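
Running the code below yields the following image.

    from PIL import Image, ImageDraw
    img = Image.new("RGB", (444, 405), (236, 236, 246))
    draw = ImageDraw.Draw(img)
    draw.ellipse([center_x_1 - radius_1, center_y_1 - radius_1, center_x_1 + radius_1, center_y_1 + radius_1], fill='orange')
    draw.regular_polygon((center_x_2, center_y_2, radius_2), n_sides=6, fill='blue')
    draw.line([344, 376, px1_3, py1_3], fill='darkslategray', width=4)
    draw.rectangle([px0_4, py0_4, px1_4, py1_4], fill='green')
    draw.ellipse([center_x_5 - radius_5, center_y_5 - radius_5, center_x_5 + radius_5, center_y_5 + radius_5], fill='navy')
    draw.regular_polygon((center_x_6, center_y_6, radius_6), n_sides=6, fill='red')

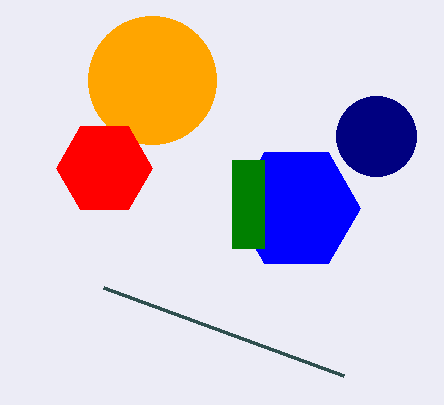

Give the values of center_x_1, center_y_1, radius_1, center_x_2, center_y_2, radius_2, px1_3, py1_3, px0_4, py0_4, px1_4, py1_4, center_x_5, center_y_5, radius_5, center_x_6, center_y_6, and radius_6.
center_x_1 = 152
center_y_1 = 80
radius_1 = 64
center_x_2 = 296
center_y_2 = 208
radius_2 = 64
px1_3 = 104
py1_3 = 288
px0_4 = 232
py0_4 = 160
px1_4 = 264
py1_4 = 248
center_x_5 = 376
center_y_5 = 136
radius_5 = 40
center_x_6 = 104
center_y_6 = 168
radius_6 = 48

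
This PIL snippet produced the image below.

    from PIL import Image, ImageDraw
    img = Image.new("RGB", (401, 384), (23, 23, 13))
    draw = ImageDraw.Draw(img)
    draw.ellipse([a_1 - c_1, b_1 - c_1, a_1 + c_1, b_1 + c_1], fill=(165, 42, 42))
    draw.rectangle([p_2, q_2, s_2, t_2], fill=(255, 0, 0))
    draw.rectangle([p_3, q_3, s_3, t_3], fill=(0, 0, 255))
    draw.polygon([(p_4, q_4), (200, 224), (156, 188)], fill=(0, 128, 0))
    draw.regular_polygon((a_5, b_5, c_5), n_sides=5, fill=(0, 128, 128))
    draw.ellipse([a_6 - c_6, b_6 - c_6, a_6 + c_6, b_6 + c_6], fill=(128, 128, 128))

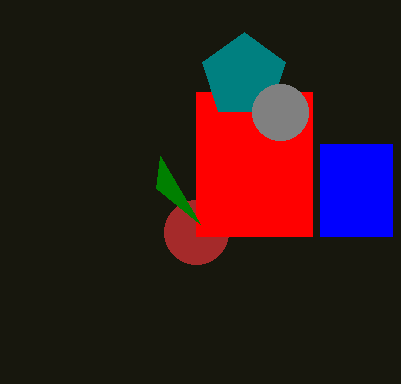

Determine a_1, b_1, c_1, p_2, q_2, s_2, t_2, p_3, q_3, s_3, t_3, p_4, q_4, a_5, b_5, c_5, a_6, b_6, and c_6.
a_1 = 196; b_1 = 232; c_1 = 32; p_2 = 196; q_2 = 92; s_2 = 312; t_2 = 236; p_3 = 320; q_3 = 144; s_3 = 392; t_3 = 236; p_4 = 160; q_4 = 156; a_5 = 244; b_5 = 76; c_5 = 44; a_6 = 280; b_6 = 112; c_6 = 28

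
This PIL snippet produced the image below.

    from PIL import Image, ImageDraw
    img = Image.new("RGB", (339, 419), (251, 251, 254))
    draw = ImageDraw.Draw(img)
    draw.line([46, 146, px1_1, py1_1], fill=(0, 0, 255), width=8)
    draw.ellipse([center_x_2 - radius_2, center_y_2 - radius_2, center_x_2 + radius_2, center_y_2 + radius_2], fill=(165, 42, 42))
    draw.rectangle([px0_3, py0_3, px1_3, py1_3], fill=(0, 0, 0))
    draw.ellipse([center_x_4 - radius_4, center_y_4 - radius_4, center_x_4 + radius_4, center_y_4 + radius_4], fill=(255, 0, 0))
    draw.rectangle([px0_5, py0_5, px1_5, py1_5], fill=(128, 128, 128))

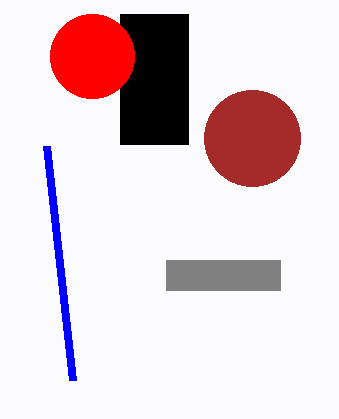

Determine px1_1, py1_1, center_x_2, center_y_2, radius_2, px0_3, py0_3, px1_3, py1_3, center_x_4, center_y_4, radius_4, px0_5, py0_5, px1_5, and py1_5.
px1_1 = 72; py1_1 = 380; center_x_2 = 252; center_y_2 = 138; radius_2 = 48; px0_3 = 120; py0_3 = 14; px1_3 = 188; py1_3 = 144; center_x_4 = 92; center_y_4 = 56; radius_4 = 42; px0_5 = 166; py0_5 = 260; px1_5 = 280; py1_5 = 290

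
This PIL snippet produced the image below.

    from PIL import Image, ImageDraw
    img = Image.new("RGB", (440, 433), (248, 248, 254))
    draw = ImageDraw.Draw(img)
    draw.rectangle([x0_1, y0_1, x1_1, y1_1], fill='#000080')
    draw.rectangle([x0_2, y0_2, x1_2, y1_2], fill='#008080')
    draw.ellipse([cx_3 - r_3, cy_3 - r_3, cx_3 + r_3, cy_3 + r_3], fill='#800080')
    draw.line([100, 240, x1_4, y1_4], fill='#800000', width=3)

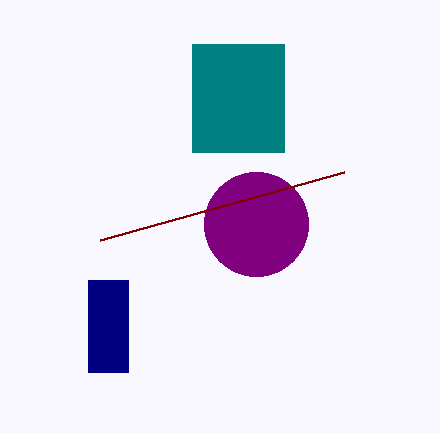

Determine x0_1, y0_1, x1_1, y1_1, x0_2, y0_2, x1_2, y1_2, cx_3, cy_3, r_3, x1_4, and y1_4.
x0_1 = 88
y0_1 = 280
x1_1 = 128
y1_1 = 372
x0_2 = 192
y0_2 = 44
x1_2 = 284
y1_2 = 152
cx_3 = 256
cy_3 = 224
r_3 = 52
x1_4 = 344
y1_4 = 172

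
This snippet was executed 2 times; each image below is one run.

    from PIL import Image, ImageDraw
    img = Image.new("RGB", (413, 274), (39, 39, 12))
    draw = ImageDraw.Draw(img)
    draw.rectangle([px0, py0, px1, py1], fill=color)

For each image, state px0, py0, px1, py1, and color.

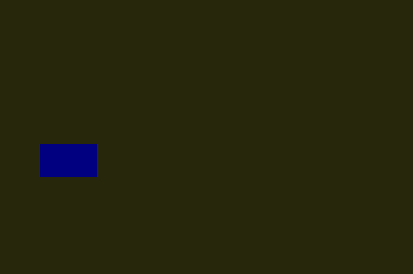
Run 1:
px0 = 40
py0 = 144
px1 = 96
py1 = 176
color = 'navy'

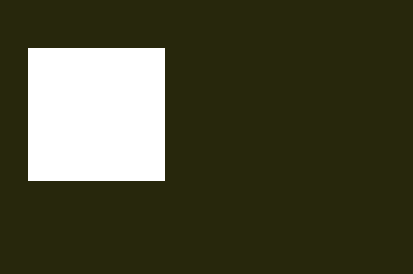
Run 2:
px0 = 28, py0 = 48, px1 = 164, py1 = 180, color = 'white'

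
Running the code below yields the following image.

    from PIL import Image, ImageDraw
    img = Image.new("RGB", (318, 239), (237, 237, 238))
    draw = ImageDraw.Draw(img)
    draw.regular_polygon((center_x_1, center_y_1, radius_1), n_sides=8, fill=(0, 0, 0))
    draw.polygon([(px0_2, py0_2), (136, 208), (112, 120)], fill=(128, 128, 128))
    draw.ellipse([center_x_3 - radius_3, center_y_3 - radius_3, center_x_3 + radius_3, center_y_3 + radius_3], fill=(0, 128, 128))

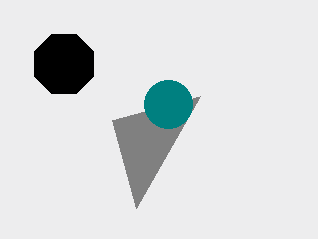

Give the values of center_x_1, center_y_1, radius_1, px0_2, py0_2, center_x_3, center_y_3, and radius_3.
center_x_1 = 64
center_y_1 = 64
radius_1 = 32
px0_2 = 200
py0_2 = 96
center_x_3 = 168
center_y_3 = 104
radius_3 = 24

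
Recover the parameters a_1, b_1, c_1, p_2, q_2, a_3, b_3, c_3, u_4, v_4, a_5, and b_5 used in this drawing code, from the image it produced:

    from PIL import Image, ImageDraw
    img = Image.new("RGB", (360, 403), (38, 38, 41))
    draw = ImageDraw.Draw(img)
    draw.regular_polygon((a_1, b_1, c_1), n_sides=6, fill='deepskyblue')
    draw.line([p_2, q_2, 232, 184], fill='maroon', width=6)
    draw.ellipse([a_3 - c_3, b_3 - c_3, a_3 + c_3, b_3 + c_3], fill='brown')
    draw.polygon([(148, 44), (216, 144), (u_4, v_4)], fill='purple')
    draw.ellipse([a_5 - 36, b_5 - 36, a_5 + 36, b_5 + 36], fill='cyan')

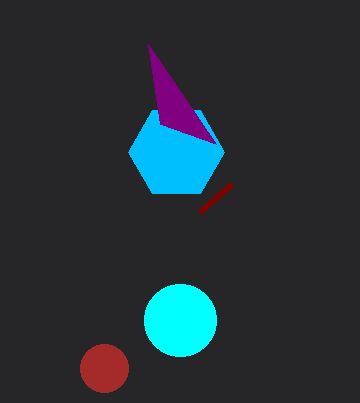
a_1 = 176
b_1 = 152
c_1 = 48
p_2 = 200
q_2 = 212
a_3 = 104
b_3 = 368
c_3 = 24
u_4 = 160
v_4 = 124
a_5 = 180
b_5 = 320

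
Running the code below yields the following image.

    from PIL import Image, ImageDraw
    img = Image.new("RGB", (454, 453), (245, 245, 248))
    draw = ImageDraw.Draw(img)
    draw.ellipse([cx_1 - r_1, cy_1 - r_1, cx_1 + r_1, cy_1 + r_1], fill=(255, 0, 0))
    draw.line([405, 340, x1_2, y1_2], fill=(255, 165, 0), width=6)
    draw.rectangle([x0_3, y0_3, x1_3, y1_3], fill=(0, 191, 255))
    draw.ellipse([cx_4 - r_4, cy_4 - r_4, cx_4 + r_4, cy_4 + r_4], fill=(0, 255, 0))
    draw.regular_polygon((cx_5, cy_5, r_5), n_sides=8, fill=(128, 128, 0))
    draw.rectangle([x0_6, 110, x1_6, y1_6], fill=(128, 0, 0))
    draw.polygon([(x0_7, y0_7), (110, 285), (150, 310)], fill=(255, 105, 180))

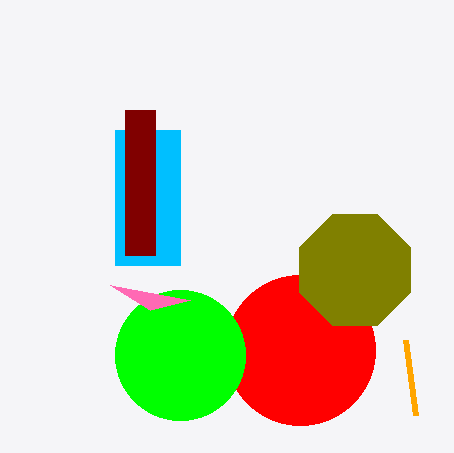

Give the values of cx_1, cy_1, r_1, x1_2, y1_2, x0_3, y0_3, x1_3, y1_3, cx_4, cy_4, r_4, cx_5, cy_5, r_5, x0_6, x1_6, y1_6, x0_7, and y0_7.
cx_1 = 300, cy_1 = 350, r_1 = 75, x1_2 = 415, y1_2 = 415, x0_3 = 115, y0_3 = 130, x1_3 = 180, y1_3 = 265, cx_4 = 180, cy_4 = 355, r_4 = 65, cx_5 = 355, cy_5 = 270, r_5 = 60, x0_6 = 125, x1_6 = 155, y1_6 = 255, x0_7 = 190, y0_7 = 300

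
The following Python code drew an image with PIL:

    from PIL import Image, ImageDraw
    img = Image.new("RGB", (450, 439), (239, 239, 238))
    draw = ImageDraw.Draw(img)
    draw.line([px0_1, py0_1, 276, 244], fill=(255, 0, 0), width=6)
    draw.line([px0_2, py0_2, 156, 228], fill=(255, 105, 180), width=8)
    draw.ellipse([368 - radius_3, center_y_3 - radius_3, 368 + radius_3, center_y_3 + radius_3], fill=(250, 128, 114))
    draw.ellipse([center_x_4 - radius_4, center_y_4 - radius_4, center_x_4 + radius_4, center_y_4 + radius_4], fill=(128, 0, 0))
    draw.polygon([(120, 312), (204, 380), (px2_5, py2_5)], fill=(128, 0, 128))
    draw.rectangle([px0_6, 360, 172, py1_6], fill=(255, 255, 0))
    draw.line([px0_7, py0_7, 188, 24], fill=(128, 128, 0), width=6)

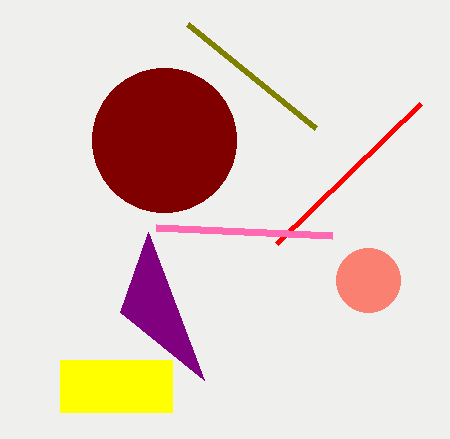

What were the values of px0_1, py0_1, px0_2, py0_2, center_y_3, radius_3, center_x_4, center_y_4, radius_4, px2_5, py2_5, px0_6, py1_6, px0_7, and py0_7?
px0_1 = 420; py0_1 = 104; px0_2 = 332; py0_2 = 236; center_y_3 = 280; radius_3 = 32; center_x_4 = 164; center_y_4 = 140; radius_4 = 72; px2_5 = 148; py2_5 = 232; px0_6 = 60; py1_6 = 412; px0_7 = 316; py0_7 = 128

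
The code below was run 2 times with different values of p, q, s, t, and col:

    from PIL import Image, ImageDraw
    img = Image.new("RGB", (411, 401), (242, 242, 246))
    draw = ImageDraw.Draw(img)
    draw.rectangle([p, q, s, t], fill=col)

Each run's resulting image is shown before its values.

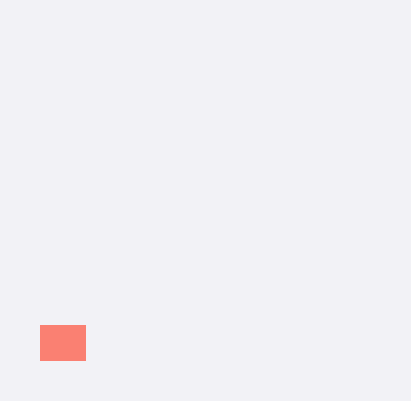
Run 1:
p = 40; q = 325; s = 85; t = 360; col = 'salmon'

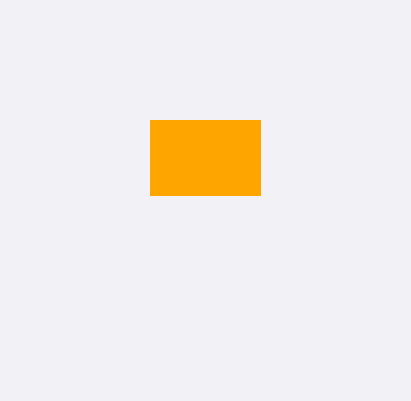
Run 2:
p = 150; q = 120; s = 260; t = 195; col = 'orange'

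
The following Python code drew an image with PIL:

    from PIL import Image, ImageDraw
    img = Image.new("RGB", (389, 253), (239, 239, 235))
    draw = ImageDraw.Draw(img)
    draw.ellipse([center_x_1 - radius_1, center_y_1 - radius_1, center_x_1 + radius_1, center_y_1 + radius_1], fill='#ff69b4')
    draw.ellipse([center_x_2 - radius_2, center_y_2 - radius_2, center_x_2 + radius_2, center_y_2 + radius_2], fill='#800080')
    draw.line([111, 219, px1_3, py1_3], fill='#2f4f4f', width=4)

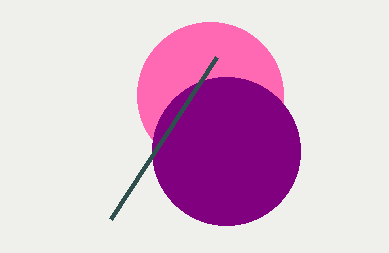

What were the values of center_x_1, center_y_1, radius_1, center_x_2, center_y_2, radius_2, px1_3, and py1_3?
center_x_1 = 210
center_y_1 = 95
radius_1 = 73
center_x_2 = 226
center_y_2 = 151
radius_2 = 74
px1_3 = 217
py1_3 = 57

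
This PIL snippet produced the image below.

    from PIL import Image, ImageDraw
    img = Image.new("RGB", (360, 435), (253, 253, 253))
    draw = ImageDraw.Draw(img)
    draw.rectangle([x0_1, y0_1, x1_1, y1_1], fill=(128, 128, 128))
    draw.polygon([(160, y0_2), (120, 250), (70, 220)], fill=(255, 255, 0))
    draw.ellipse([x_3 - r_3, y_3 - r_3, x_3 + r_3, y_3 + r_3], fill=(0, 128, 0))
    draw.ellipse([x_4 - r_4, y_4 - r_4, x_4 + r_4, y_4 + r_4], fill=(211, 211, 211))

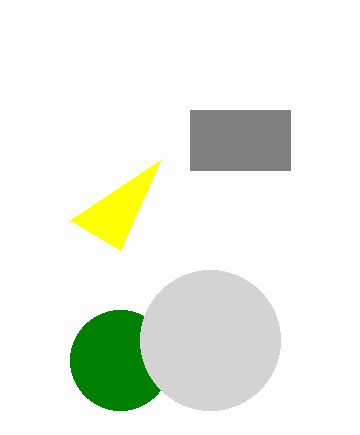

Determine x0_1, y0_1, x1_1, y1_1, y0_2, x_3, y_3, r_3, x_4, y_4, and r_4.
x0_1 = 190; y0_1 = 110; x1_1 = 290; y1_1 = 170; y0_2 = 160; x_3 = 120; y_3 = 360; r_3 = 50; x_4 = 210; y_4 = 340; r_4 = 70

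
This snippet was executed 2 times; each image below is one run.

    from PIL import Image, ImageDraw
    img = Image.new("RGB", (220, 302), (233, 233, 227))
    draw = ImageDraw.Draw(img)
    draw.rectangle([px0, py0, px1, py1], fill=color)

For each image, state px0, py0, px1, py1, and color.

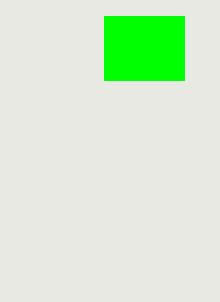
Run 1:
px0 = 104; py0 = 16; px1 = 184; py1 = 80; color = 'lime'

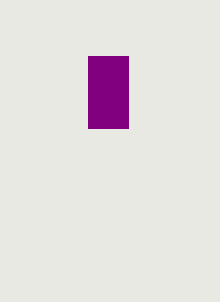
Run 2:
px0 = 88, py0 = 56, px1 = 128, py1 = 128, color = 'purple'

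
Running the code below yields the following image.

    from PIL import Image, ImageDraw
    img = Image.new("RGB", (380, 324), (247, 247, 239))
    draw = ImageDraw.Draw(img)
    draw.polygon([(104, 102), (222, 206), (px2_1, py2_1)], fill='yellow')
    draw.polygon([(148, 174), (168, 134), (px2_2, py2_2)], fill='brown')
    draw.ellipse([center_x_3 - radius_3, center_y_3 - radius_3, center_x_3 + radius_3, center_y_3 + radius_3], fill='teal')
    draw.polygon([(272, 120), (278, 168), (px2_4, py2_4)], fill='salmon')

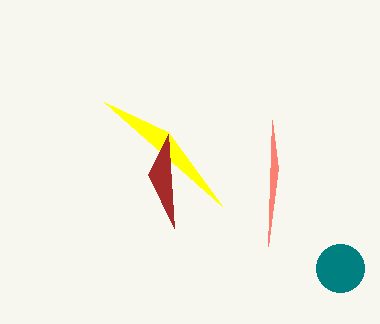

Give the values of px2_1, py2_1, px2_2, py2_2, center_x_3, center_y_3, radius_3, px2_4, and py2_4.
px2_1 = 168; py2_1 = 132; px2_2 = 174; py2_2 = 228; center_x_3 = 340; center_y_3 = 268; radius_3 = 24; px2_4 = 268; py2_4 = 246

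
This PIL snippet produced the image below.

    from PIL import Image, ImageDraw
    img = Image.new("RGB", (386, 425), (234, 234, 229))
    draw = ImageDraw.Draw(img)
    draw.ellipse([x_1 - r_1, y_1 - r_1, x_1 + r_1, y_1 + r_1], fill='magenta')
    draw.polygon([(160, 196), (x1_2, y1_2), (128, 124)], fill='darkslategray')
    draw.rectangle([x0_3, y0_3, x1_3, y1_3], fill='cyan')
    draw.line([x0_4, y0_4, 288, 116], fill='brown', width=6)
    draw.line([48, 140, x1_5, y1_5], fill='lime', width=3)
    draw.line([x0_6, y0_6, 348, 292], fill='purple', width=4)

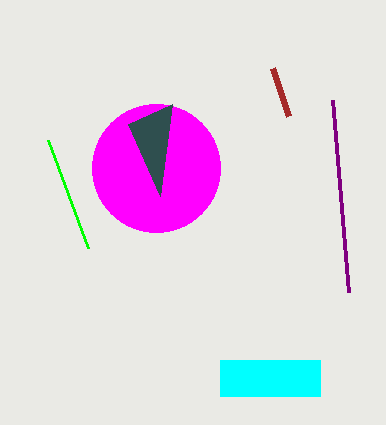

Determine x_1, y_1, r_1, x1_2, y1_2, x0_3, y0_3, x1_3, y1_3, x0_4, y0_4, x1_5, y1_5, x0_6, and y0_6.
x_1 = 156; y_1 = 168; r_1 = 64; x1_2 = 172; y1_2 = 104; x0_3 = 220; y0_3 = 360; x1_3 = 320; y1_3 = 396; x0_4 = 272; y0_4 = 68; x1_5 = 88; y1_5 = 248; x0_6 = 332; y0_6 = 100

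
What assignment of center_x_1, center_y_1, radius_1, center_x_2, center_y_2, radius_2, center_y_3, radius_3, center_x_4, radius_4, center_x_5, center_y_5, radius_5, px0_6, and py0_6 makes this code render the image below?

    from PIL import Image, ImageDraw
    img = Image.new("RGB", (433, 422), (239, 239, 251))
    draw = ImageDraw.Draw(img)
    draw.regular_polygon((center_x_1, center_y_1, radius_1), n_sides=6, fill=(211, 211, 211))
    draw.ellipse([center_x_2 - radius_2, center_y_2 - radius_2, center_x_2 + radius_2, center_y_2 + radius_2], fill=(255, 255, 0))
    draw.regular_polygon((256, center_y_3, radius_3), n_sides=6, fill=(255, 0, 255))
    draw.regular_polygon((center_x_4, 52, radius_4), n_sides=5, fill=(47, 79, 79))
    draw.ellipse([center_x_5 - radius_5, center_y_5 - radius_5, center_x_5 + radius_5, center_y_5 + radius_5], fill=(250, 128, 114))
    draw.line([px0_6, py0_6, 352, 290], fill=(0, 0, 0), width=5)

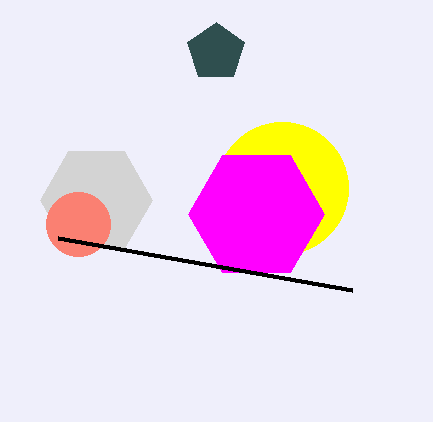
center_x_1 = 96; center_y_1 = 200; radius_1 = 56; center_x_2 = 282; center_y_2 = 188; radius_2 = 66; center_y_3 = 214; radius_3 = 68; center_x_4 = 216; radius_4 = 30; center_x_5 = 78; center_y_5 = 224; radius_5 = 32; px0_6 = 58; py0_6 = 238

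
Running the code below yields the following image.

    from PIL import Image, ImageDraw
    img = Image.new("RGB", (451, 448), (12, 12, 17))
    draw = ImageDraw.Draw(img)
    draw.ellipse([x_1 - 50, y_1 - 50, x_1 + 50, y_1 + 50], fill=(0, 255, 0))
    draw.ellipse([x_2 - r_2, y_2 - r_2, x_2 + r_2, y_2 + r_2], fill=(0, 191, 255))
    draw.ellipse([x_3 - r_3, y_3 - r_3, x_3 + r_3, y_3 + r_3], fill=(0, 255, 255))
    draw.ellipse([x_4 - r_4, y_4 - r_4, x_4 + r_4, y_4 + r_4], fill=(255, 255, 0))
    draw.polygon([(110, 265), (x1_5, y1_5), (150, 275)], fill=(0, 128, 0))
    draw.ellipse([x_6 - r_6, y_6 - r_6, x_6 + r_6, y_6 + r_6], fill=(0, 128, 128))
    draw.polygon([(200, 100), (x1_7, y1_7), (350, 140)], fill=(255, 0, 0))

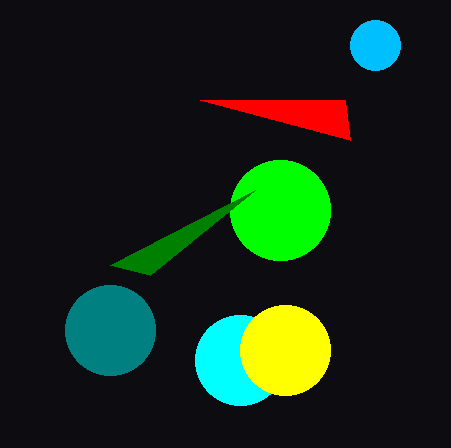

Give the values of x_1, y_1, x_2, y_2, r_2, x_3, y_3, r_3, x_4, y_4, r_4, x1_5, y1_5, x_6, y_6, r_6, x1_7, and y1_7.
x_1 = 280; y_1 = 210; x_2 = 375; y_2 = 45; r_2 = 25; x_3 = 240; y_3 = 360; r_3 = 45; x_4 = 285; y_4 = 350; r_4 = 45; x1_5 = 255; y1_5 = 190; x_6 = 110; y_6 = 330; r_6 = 45; x1_7 = 345; y1_7 = 100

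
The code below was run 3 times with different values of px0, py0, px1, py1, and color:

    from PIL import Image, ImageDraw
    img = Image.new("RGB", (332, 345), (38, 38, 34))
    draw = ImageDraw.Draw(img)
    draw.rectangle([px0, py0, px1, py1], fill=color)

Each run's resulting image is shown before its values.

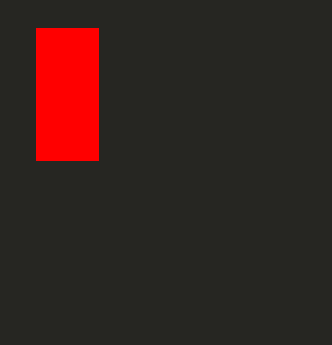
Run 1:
px0 = 36
py0 = 28
px1 = 98
py1 = 160
color = 'red'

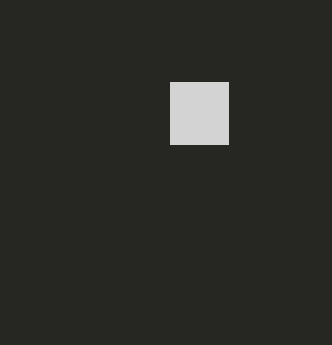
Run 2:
px0 = 170
py0 = 82
px1 = 228
py1 = 144
color = 'lightgray'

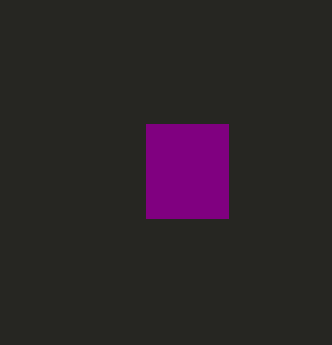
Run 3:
px0 = 146, py0 = 124, px1 = 228, py1 = 218, color = 'purple'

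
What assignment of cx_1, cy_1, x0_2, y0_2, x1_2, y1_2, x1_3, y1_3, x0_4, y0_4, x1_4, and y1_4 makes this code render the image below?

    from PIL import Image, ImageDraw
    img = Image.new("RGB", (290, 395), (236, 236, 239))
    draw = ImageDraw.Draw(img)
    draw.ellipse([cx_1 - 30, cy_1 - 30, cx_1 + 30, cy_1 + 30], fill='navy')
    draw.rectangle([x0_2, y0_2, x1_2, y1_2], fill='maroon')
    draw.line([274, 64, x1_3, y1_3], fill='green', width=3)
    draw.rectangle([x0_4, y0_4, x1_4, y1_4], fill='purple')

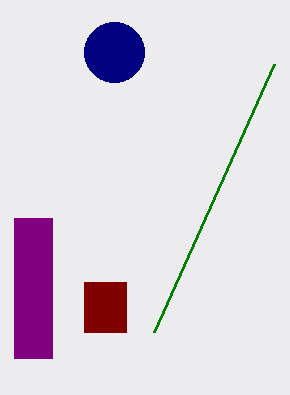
cx_1 = 114
cy_1 = 52
x0_2 = 84
y0_2 = 282
x1_2 = 126
y1_2 = 332
x1_3 = 154
y1_3 = 332
x0_4 = 14
y0_4 = 218
x1_4 = 52
y1_4 = 358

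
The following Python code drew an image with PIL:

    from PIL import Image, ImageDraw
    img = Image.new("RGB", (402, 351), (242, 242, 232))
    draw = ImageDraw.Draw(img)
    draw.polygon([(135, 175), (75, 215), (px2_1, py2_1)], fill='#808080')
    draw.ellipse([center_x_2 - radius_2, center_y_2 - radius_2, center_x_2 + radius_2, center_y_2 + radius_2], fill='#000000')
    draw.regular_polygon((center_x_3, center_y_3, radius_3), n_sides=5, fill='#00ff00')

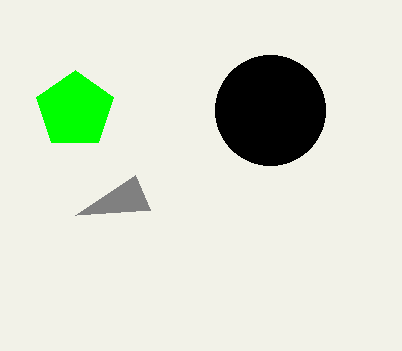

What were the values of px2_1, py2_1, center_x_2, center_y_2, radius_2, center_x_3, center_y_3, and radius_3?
px2_1 = 150; py2_1 = 210; center_x_2 = 270; center_y_2 = 110; radius_2 = 55; center_x_3 = 75; center_y_3 = 110; radius_3 = 40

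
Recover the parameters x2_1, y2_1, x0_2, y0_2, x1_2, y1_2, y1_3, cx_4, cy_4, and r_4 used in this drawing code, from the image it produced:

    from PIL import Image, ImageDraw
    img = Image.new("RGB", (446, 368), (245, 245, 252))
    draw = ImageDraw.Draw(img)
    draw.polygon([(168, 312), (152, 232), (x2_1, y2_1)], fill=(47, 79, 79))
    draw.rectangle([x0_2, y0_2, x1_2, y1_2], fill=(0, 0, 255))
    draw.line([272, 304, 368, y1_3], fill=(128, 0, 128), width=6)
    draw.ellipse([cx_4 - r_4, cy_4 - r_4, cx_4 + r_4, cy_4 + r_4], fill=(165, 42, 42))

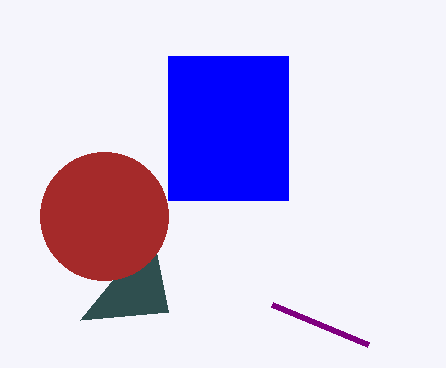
x2_1 = 80
y2_1 = 320
x0_2 = 168
y0_2 = 56
x1_2 = 288
y1_2 = 200
y1_3 = 344
cx_4 = 104
cy_4 = 216
r_4 = 64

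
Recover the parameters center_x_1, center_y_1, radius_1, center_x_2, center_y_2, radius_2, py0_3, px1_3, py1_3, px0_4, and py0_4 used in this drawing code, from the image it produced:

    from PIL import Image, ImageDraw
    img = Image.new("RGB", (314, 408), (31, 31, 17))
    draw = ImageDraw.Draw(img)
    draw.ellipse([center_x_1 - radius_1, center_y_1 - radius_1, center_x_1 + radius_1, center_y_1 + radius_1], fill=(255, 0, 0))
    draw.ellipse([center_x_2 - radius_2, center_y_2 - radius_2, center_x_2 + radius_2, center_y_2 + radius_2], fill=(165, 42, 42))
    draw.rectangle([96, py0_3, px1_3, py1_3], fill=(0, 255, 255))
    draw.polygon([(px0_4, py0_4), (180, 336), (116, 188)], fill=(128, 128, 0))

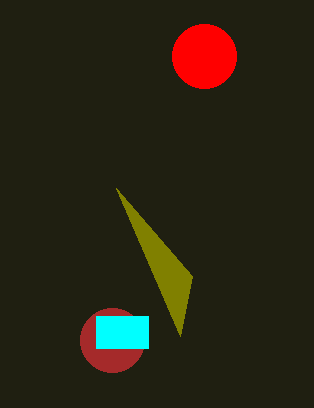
center_x_1 = 204
center_y_1 = 56
radius_1 = 32
center_x_2 = 112
center_y_2 = 340
radius_2 = 32
py0_3 = 316
px1_3 = 148
py1_3 = 348
px0_4 = 192
py0_4 = 276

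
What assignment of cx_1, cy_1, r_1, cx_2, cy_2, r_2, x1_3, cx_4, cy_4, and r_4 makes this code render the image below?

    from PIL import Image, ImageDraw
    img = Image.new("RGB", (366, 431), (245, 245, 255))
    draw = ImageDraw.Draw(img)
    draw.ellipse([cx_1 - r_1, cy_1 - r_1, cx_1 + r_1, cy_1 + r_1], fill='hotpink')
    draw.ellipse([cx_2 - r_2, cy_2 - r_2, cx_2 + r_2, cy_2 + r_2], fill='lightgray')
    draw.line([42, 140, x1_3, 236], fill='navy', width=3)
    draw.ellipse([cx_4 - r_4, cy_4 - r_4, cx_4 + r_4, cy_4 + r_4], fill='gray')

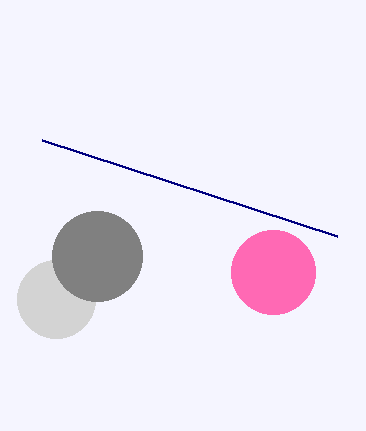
cx_1 = 273, cy_1 = 272, r_1 = 42, cx_2 = 56, cy_2 = 299, r_2 = 39, x1_3 = 337, cx_4 = 97, cy_4 = 256, r_4 = 45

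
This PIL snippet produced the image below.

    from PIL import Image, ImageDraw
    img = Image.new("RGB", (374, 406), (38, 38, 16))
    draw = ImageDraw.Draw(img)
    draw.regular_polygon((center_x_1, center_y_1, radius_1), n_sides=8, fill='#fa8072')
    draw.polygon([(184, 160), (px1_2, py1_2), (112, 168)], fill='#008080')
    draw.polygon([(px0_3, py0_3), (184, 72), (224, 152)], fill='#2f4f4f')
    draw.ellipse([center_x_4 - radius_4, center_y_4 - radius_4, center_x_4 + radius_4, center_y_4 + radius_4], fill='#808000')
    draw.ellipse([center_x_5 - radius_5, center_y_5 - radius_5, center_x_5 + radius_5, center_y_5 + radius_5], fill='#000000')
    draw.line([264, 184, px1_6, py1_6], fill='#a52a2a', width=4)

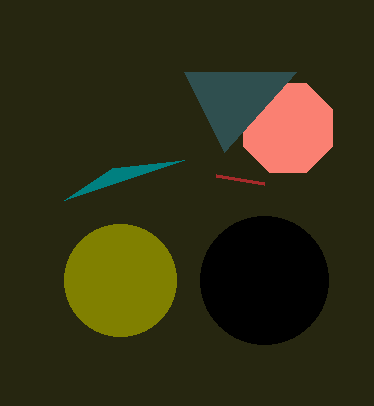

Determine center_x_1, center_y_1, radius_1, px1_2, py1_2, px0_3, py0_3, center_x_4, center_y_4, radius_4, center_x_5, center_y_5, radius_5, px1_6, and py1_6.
center_x_1 = 288
center_y_1 = 128
radius_1 = 48
px1_2 = 64
py1_2 = 200
px0_3 = 296
py0_3 = 72
center_x_4 = 120
center_y_4 = 280
radius_4 = 56
center_x_5 = 264
center_y_5 = 280
radius_5 = 64
px1_6 = 216
py1_6 = 176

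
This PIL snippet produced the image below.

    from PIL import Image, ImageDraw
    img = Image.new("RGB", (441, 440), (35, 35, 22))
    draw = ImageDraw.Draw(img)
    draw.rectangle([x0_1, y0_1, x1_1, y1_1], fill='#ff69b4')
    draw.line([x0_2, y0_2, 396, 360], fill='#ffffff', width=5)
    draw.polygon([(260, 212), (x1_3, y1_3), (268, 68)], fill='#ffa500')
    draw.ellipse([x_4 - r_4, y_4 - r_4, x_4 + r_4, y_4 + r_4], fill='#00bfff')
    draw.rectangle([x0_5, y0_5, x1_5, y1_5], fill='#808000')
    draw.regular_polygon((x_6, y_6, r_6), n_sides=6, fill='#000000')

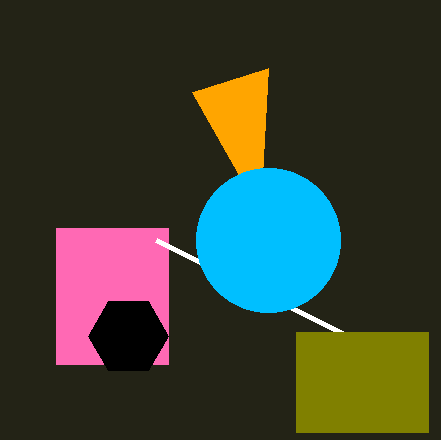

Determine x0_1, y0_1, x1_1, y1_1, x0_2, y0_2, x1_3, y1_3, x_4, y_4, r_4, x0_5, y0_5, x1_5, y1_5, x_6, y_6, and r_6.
x0_1 = 56, y0_1 = 228, x1_1 = 168, y1_1 = 364, x0_2 = 156, y0_2 = 240, x1_3 = 192, y1_3 = 92, x_4 = 268, y_4 = 240, r_4 = 72, x0_5 = 296, y0_5 = 332, x1_5 = 428, y1_5 = 432, x_6 = 128, y_6 = 336, r_6 = 40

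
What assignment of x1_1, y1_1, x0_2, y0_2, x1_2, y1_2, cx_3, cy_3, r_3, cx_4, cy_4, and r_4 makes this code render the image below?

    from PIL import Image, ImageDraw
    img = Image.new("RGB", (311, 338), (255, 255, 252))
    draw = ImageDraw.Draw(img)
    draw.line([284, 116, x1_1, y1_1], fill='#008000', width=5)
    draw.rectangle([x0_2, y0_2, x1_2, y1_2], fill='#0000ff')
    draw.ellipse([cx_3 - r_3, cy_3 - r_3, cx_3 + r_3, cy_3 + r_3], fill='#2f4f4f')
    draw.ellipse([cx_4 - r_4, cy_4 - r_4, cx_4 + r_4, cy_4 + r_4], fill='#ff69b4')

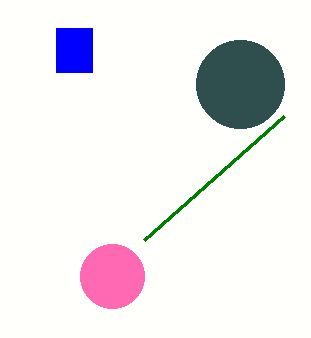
x1_1 = 144
y1_1 = 240
x0_2 = 56
y0_2 = 28
x1_2 = 92
y1_2 = 72
cx_3 = 240
cy_3 = 84
r_3 = 44
cx_4 = 112
cy_4 = 276
r_4 = 32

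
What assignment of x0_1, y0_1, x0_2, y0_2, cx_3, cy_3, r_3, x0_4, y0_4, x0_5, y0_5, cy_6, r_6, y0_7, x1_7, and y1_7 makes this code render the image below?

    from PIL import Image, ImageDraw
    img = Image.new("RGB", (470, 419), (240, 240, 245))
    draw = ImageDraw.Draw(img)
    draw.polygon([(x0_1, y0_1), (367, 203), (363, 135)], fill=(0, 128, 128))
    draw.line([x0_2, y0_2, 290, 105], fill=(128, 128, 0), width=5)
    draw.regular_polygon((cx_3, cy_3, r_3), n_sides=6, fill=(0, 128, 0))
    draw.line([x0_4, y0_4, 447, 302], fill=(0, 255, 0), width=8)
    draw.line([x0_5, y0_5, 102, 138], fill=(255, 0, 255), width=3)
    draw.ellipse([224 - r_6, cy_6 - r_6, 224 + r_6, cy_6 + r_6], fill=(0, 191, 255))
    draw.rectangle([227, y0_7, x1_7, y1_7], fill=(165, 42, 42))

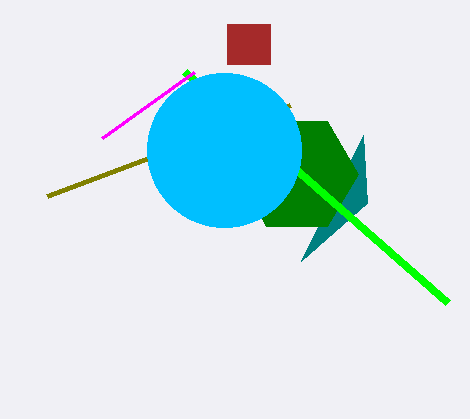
x0_1 = 301, y0_1 = 261, x0_2 = 47, y0_2 = 196, cx_3 = 297, cy_3 = 174, r_3 = 61, x0_4 = 184, y0_4 = 71, x0_5 = 194, y0_5 = 72, cy_6 = 150, r_6 = 77, y0_7 = 24, x1_7 = 270, y1_7 = 64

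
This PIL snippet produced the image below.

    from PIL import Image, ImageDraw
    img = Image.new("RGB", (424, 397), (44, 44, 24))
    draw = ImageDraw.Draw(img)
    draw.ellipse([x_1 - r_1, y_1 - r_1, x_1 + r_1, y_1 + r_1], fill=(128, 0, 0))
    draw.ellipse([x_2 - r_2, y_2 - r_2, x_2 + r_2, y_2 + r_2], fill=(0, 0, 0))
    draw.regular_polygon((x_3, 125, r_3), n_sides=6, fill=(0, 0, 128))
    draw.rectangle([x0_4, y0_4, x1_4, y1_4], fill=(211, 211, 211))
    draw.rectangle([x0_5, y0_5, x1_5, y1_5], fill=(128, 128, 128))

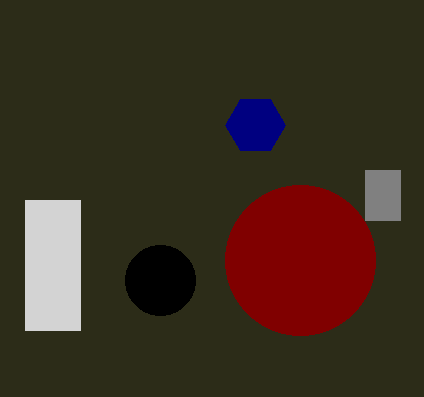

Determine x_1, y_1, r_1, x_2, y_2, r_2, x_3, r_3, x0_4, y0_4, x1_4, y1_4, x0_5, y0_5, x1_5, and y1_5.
x_1 = 300, y_1 = 260, r_1 = 75, x_2 = 160, y_2 = 280, r_2 = 35, x_3 = 255, r_3 = 30, x0_4 = 25, y0_4 = 200, x1_4 = 80, y1_4 = 330, x0_5 = 365, y0_5 = 170, x1_5 = 400, y1_5 = 220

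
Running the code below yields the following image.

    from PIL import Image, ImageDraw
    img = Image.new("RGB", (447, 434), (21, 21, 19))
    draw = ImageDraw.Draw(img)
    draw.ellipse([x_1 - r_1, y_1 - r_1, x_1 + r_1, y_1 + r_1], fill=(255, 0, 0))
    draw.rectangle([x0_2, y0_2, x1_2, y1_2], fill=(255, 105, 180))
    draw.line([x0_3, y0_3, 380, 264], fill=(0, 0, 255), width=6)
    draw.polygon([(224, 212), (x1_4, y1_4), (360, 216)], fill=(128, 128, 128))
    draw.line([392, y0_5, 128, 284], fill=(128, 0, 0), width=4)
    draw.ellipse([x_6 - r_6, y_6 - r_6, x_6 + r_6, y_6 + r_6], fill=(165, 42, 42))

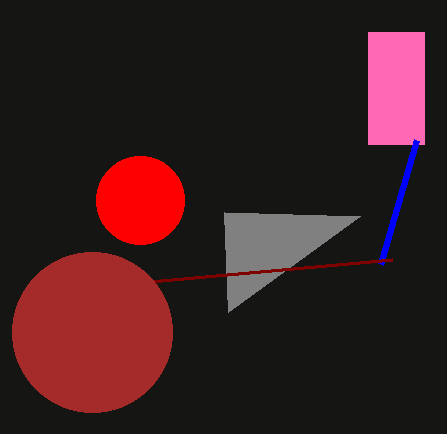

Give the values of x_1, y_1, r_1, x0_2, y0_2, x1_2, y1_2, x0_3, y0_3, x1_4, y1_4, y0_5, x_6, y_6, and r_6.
x_1 = 140, y_1 = 200, r_1 = 44, x0_2 = 368, y0_2 = 32, x1_2 = 424, y1_2 = 144, x0_3 = 416, y0_3 = 140, x1_4 = 228, y1_4 = 312, y0_5 = 260, x_6 = 92, y_6 = 332, r_6 = 80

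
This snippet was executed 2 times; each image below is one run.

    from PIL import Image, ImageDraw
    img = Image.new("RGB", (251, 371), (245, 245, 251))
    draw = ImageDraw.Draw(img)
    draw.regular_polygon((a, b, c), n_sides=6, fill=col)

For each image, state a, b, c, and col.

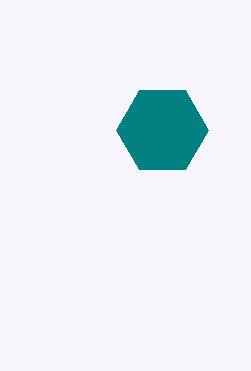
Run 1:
a = 162, b = 130, c = 46, col = 'teal'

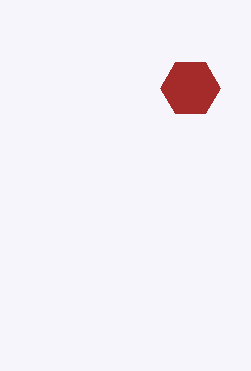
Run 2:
a = 190
b = 88
c = 30
col = 'brown'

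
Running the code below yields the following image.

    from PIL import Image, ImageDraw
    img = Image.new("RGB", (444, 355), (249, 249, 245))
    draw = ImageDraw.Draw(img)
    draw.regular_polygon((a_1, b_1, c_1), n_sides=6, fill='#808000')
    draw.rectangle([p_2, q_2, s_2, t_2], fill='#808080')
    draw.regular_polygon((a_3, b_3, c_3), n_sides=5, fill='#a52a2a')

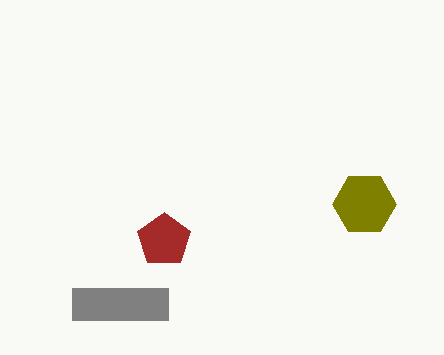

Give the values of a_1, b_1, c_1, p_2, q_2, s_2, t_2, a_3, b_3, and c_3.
a_1 = 364
b_1 = 204
c_1 = 32
p_2 = 72
q_2 = 288
s_2 = 168
t_2 = 320
a_3 = 164
b_3 = 240
c_3 = 28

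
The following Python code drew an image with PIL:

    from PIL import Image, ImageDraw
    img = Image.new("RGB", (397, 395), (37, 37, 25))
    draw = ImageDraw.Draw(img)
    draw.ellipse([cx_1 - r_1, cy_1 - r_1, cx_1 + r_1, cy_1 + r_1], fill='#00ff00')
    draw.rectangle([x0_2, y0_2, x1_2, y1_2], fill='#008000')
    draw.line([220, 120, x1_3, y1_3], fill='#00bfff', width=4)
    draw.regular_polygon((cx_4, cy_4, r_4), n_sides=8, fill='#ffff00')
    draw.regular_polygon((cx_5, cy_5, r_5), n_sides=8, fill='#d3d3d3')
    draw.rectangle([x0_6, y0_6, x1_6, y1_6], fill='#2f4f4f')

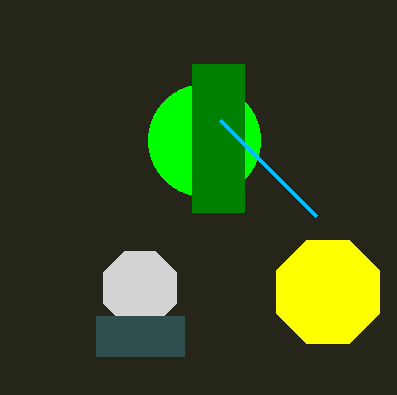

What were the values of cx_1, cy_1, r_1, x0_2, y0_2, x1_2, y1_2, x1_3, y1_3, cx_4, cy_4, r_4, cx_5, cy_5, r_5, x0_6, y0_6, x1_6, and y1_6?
cx_1 = 204; cy_1 = 140; r_1 = 56; x0_2 = 192; y0_2 = 64; x1_2 = 244; y1_2 = 212; x1_3 = 316; y1_3 = 216; cx_4 = 328; cy_4 = 292; r_4 = 56; cx_5 = 140; cy_5 = 288; r_5 = 40; x0_6 = 96; y0_6 = 316; x1_6 = 184; y1_6 = 356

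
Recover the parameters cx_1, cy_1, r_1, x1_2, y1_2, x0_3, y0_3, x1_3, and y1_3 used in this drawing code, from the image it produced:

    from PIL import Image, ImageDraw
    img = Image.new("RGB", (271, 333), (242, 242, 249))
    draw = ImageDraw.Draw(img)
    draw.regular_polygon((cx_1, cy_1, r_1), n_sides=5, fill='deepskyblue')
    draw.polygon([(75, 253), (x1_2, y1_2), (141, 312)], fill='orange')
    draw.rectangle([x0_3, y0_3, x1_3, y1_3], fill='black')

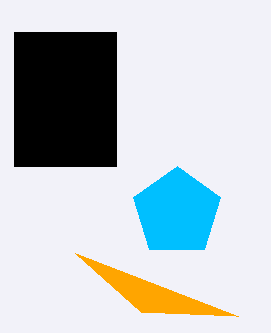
cx_1 = 177; cy_1 = 212; r_1 = 46; x1_2 = 238; y1_2 = 316; x0_3 = 14; y0_3 = 32; x1_3 = 116; y1_3 = 166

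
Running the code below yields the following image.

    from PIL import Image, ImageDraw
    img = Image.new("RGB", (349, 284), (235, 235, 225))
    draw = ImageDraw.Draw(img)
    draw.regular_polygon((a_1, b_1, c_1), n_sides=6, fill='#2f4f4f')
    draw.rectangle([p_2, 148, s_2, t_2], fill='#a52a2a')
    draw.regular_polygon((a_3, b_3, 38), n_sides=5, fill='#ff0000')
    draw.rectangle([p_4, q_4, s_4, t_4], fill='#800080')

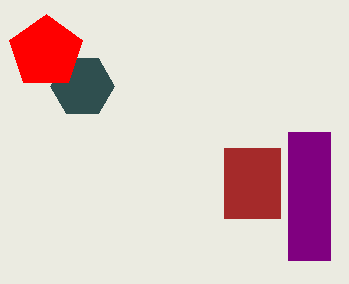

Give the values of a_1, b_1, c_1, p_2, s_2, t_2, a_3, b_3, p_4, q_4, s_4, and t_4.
a_1 = 82; b_1 = 86; c_1 = 32; p_2 = 224; s_2 = 280; t_2 = 218; a_3 = 46; b_3 = 52; p_4 = 288; q_4 = 132; s_4 = 330; t_4 = 260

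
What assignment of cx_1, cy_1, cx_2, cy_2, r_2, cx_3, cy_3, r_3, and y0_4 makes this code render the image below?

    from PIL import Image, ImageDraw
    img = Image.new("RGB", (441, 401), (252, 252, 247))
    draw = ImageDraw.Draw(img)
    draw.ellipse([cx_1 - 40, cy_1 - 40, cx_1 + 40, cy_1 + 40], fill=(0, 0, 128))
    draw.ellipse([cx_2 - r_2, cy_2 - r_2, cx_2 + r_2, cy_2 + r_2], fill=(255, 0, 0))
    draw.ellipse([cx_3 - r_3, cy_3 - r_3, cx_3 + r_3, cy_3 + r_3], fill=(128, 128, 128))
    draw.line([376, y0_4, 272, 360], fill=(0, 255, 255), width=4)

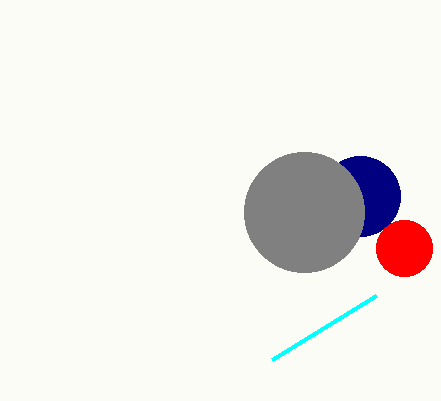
cx_1 = 360, cy_1 = 196, cx_2 = 404, cy_2 = 248, r_2 = 28, cx_3 = 304, cy_3 = 212, r_3 = 60, y0_4 = 296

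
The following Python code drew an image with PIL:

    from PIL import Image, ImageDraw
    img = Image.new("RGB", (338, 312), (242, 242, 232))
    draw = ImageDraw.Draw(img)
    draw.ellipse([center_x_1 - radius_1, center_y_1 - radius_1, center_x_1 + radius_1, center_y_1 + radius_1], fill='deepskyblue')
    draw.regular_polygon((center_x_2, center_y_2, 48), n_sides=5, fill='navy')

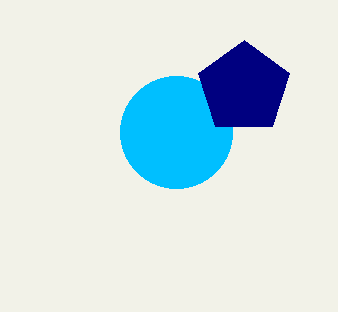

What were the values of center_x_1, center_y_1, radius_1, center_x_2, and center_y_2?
center_x_1 = 176, center_y_1 = 132, radius_1 = 56, center_x_2 = 244, center_y_2 = 88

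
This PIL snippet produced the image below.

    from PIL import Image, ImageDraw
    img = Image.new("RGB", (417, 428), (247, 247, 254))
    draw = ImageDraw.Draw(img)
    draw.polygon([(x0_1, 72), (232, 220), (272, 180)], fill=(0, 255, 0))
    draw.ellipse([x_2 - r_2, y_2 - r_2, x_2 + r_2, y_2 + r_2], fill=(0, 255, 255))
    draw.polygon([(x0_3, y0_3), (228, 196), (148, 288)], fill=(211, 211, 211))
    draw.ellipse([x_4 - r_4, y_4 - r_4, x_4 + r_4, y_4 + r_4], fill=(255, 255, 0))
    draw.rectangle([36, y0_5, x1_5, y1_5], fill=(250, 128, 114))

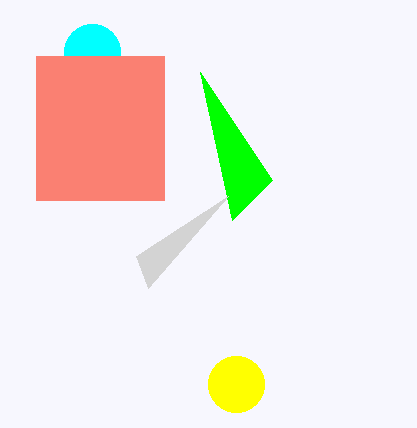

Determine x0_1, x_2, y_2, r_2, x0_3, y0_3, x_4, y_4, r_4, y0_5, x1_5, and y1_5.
x0_1 = 200
x_2 = 92
y_2 = 52
r_2 = 28
x0_3 = 136
y0_3 = 256
x_4 = 236
y_4 = 384
r_4 = 28
y0_5 = 56
x1_5 = 164
y1_5 = 200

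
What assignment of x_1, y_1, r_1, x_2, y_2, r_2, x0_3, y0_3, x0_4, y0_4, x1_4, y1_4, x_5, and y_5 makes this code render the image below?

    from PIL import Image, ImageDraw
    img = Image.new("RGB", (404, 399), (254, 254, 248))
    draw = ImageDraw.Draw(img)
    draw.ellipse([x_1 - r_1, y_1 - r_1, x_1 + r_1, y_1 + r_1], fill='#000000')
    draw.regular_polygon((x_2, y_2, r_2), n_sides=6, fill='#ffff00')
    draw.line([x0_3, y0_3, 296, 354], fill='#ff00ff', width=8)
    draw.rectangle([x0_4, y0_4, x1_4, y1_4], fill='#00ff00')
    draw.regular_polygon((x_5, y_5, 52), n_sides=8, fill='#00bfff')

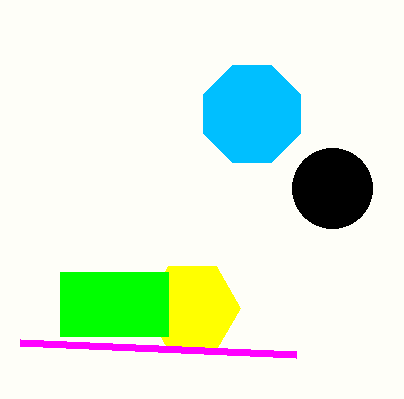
x_1 = 332; y_1 = 188; r_1 = 40; x_2 = 192; y_2 = 308; r_2 = 48; x0_3 = 20; y0_3 = 342; x0_4 = 60; y0_4 = 272; x1_4 = 168; y1_4 = 336; x_5 = 252; y_5 = 114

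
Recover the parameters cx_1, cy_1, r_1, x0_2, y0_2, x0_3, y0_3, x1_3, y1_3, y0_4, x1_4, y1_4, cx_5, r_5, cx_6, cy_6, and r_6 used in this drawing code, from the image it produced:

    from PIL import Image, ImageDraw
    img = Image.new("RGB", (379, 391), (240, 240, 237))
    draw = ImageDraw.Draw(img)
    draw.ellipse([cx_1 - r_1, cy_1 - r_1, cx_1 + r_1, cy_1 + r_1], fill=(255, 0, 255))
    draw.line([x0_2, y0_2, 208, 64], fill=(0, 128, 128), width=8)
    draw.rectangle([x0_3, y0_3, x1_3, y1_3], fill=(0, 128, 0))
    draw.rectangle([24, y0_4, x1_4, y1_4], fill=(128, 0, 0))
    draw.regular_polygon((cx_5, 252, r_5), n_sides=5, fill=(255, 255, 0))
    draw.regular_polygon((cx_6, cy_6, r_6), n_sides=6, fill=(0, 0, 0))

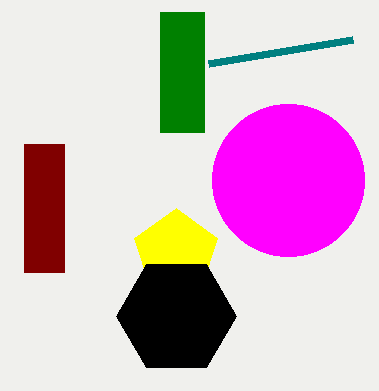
cx_1 = 288; cy_1 = 180; r_1 = 76; x0_2 = 352; y0_2 = 40; x0_3 = 160; y0_3 = 12; x1_3 = 204; y1_3 = 132; y0_4 = 144; x1_4 = 64; y1_4 = 272; cx_5 = 176; r_5 = 44; cx_6 = 176; cy_6 = 316; r_6 = 60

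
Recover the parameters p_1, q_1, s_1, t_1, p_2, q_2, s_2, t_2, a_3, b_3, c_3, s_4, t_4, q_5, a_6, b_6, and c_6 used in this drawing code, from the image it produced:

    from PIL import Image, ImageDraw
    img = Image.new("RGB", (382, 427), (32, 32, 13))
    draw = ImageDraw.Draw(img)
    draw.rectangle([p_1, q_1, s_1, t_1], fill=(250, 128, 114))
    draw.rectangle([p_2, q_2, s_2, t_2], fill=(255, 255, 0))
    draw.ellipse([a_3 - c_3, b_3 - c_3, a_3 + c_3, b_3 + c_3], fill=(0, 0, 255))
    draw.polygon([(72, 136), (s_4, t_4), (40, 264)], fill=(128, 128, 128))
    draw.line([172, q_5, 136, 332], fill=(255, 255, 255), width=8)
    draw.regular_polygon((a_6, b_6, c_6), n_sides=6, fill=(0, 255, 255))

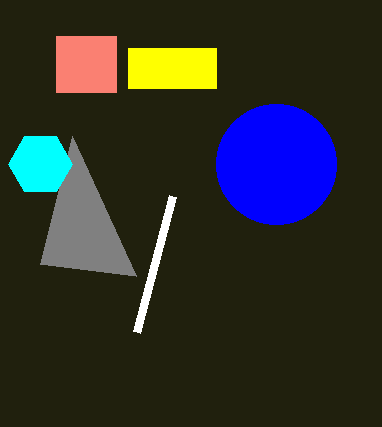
p_1 = 56; q_1 = 36; s_1 = 116; t_1 = 92; p_2 = 128; q_2 = 48; s_2 = 216; t_2 = 88; a_3 = 276; b_3 = 164; c_3 = 60; s_4 = 136; t_4 = 276; q_5 = 196; a_6 = 40; b_6 = 164; c_6 = 32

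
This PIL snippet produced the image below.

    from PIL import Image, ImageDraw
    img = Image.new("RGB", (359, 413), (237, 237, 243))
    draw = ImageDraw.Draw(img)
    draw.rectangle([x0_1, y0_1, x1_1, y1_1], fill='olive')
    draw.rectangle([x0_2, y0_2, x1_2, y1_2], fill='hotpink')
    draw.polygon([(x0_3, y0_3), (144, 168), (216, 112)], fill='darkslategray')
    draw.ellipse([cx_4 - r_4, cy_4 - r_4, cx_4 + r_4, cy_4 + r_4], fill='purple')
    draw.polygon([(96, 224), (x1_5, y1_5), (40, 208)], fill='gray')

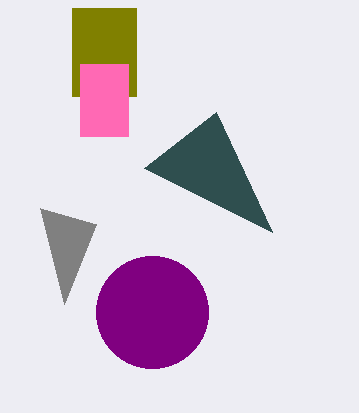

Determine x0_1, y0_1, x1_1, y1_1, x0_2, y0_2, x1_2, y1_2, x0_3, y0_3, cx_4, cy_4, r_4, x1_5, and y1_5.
x0_1 = 72, y0_1 = 8, x1_1 = 136, y1_1 = 96, x0_2 = 80, y0_2 = 64, x1_2 = 128, y1_2 = 136, x0_3 = 272, y0_3 = 232, cx_4 = 152, cy_4 = 312, r_4 = 56, x1_5 = 64, y1_5 = 304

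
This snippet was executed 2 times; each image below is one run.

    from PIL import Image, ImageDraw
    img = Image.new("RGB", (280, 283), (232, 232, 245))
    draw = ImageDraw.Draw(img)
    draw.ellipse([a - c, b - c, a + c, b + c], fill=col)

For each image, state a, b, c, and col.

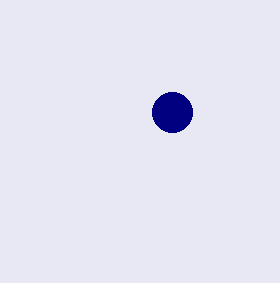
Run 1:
a = 172
b = 112
c = 20
col = 'navy'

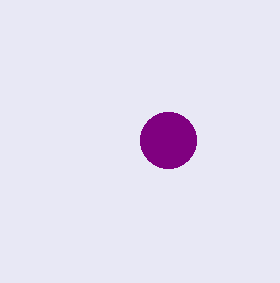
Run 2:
a = 168; b = 140; c = 28; col = 'purple'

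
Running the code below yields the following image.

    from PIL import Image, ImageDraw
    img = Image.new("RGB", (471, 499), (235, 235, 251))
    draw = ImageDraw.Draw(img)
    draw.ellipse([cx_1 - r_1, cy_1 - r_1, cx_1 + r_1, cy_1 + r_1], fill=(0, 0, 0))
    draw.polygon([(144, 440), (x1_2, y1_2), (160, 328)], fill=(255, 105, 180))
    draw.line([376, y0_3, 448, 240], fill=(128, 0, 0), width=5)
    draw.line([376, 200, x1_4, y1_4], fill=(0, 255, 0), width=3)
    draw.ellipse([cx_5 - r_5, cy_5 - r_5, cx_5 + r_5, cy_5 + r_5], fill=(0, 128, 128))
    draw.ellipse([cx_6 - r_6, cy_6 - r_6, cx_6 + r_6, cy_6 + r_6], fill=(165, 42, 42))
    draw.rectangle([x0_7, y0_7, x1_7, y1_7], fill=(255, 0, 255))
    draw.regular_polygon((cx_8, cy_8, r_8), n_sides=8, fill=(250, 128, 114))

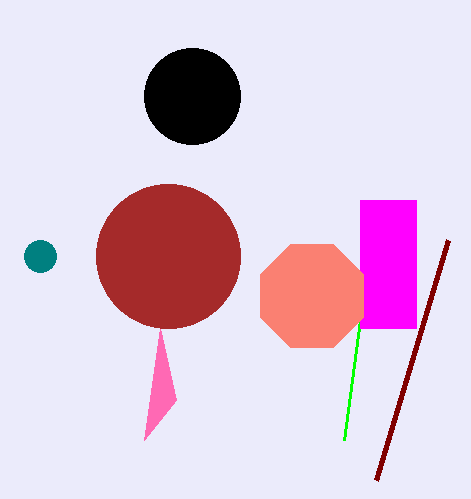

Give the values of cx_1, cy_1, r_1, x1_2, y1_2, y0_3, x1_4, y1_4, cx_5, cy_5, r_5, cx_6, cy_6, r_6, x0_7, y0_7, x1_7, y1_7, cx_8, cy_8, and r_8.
cx_1 = 192
cy_1 = 96
r_1 = 48
x1_2 = 176
y1_2 = 400
y0_3 = 480
x1_4 = 344
y1_4 = 440
cx_5 = 40
cy_5 = 256
r_5 = 16
cx_6 = 168
cy_6 = 256
r_6 = 72
x0_7 = 360
y0_7 = 200
x1_7 = 416
y1_7 = 328
cx_8 = 312
cy_8 = 296
r_8 = 56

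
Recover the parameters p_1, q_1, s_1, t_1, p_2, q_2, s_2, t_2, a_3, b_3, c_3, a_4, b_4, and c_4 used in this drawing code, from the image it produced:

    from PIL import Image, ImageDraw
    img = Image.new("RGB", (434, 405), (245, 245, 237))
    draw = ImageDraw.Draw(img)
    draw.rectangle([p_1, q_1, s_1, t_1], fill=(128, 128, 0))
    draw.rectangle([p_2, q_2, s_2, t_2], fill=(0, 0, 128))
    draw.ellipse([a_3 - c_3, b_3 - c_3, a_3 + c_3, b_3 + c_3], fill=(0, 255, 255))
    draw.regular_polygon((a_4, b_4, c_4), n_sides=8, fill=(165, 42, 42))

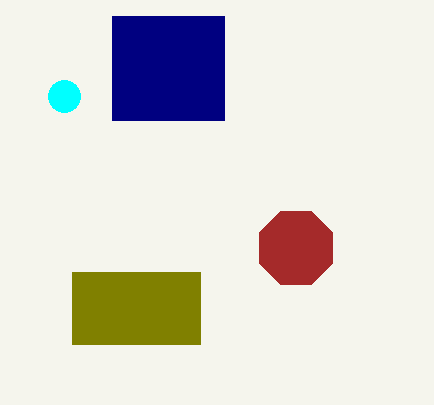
p_1 = 72
q_1 = 272
s_1 = 200
t_1 = 344
p_2 = 112
q_2 = 16
s_2 = 224
t_2 = 120
a_3 = 64
b_3 = 96
c_3 = 16
a_4 = 296
b_4 = 248
c_4 = 40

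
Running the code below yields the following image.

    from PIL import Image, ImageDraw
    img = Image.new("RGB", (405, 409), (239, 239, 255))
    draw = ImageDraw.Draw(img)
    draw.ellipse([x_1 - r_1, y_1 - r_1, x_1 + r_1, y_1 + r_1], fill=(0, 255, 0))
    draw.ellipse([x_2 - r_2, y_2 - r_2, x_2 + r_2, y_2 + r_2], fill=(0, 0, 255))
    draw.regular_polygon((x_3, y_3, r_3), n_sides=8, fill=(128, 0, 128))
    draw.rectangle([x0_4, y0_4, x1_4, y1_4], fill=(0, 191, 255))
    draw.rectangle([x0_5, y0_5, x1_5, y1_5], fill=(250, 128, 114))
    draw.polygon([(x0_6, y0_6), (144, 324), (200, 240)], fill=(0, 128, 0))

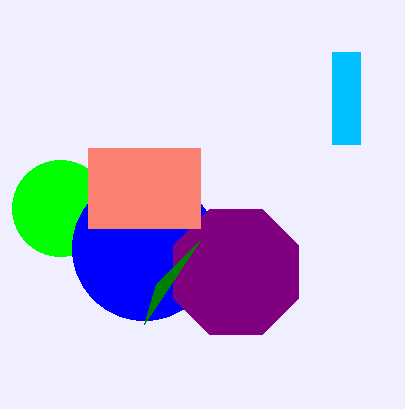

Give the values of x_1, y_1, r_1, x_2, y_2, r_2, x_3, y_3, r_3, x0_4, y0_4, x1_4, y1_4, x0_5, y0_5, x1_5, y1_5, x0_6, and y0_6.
x_1 = 60
y_1 = 208
r_1 = 48
x_2 = 144
y_2 = 248
r_2 = 72
x_3 = 236
y_3 = 272
r_3 = 68
x0_4 = 332
y0_4 = 52
x1_4 = 360
y1_4 = 144
x0_5 = 88
y0_5 = 148
x1_5 = 200
y1_5 = 228
x0_6 = 156
y0_6 = 284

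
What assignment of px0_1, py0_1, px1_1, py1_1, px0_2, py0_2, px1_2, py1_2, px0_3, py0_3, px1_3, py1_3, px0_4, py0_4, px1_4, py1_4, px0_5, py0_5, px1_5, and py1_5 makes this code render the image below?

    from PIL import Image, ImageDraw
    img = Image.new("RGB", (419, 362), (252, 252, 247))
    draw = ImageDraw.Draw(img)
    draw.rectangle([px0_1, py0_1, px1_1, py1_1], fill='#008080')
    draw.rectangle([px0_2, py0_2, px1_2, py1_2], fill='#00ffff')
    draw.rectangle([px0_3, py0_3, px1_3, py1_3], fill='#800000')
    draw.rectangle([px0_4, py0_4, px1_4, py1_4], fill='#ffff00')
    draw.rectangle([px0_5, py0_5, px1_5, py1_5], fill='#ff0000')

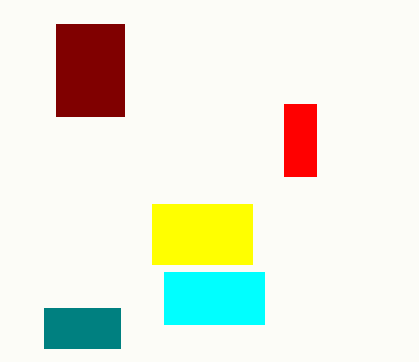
px0_1 = 44; py0_1 = 308; px1_1 = 120; py1_1 = 348; px0_2 = 164; py0_2 = 272; px1_2 = 264; py1_2 = 324; px0_3 = 56; py0_3 = 24; px1_3 = 124; py1_3 = 116; px0_4 = 152; py0_4 = 204; px1_4 = 252; py1_4 = 264; px0_5 = 284; py0_5 = 104; px1_5 = 316; py1_5 = 176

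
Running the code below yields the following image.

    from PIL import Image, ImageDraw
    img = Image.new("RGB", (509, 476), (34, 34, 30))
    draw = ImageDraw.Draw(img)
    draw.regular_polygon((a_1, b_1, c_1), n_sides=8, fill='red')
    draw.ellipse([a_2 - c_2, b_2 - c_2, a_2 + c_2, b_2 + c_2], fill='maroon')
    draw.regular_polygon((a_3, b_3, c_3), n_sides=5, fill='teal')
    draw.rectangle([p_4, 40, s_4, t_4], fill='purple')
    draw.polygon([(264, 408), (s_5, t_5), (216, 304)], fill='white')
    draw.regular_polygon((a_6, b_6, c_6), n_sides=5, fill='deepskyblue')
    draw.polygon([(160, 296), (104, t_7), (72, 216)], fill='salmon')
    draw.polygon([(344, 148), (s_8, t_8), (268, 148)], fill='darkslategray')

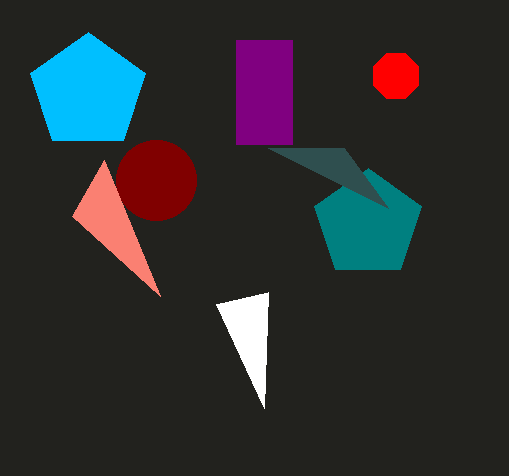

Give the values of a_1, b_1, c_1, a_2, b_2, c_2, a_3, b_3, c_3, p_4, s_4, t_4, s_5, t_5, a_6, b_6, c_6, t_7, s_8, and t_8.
a_1 = 396, b_1 = 76, c_1 = 24, a_2 = 156, b_2 = 180, c_2 = 40, a_3 = 368, b_3 = 224, c_3 = 56, p_4 = 236, s_4 = 292, t_4 = 144, s_5 = 268, t_5 = 292, a_6 = 88, b_6 = 92, c_6 = 60, t_7 = 160, s_8 = 388, t_8 = 208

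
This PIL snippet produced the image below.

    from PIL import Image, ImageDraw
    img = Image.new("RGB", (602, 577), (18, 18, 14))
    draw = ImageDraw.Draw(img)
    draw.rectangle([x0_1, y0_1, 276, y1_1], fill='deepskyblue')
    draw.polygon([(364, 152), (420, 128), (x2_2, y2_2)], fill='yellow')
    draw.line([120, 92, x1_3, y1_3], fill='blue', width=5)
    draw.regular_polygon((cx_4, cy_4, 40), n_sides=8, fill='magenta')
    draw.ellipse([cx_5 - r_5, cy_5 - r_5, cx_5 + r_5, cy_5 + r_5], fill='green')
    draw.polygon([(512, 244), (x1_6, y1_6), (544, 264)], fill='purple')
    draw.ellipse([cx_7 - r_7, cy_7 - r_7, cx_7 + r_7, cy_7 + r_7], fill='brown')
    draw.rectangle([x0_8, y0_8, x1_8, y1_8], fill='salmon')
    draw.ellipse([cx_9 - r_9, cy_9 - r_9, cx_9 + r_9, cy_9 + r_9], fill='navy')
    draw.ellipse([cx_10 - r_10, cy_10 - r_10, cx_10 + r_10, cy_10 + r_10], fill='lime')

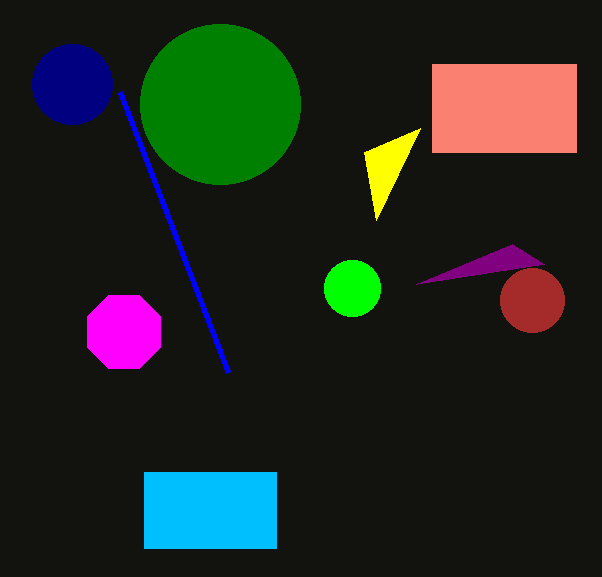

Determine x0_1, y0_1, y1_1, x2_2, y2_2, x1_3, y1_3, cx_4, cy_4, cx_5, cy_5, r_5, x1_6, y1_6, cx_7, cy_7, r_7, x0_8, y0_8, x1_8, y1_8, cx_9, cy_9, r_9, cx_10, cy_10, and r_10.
x0_1 = 144; y0_1 = 472; y1_1 = 548; x2_2 = 376; y2_2 = 220; x1_3 = 228; y1_3 = 372; cx_4 = 124; cy_4 = 332; cx_5 = 220; cy_5 = 104; r_5 = 80; x1_6 = 416; y1_6 = 284; cx_7 = 532; cy_7 = 300; r_7 = 32; x0_8 = 432; y0_8 = 64; x1_8 = 576; y1_8 = 152; cx_9 = 72; cy_9 = 84; r_9 = 40; cx_10 = 352; cy_10 = 288; r_10 = 28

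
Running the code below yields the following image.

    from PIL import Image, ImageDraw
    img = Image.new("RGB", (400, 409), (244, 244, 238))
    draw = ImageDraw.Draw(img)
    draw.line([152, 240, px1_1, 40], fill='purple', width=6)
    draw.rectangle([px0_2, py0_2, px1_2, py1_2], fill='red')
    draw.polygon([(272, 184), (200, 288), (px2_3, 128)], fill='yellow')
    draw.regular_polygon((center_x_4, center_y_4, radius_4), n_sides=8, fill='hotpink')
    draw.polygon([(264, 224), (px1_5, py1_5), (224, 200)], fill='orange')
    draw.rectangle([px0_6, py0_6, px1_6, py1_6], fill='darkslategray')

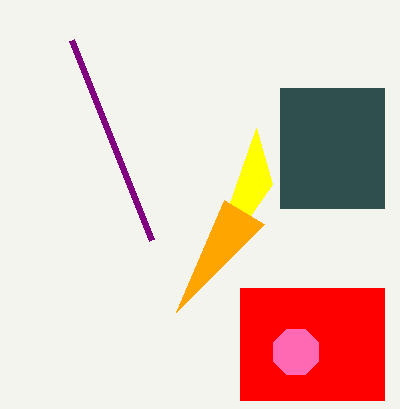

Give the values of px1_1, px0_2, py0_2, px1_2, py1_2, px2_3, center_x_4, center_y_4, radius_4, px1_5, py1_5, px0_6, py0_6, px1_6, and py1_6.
px1_1 = 72, px0_2 = 240, py0_2 = 288, px1_2 = 384, py1_2 = 400, px2_3 = 256, center_x_4 = 296, center_y_4 = 352, radius_4 = 24, px1_5 = 176, py1_5 = 312, px0_6 = 280, py0_6 = 88, px1_6 = 384, py1_6 = 208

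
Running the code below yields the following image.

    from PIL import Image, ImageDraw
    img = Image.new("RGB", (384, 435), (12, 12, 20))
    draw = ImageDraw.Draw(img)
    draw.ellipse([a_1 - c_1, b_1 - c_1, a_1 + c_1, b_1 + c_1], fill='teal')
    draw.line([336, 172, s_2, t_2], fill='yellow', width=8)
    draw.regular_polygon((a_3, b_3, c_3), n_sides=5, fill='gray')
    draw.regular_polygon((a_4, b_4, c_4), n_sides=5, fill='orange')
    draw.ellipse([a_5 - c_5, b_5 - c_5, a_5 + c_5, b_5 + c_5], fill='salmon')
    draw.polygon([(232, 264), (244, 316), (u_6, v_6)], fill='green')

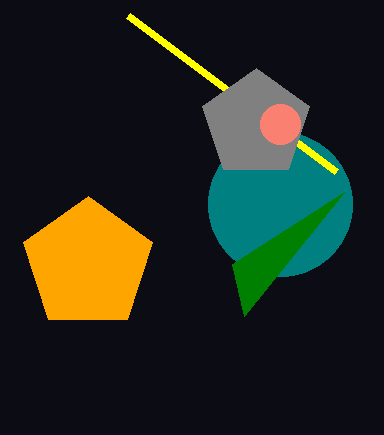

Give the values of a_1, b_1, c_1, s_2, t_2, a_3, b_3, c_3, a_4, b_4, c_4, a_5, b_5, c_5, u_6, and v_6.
a_1 = 280
b_1 = 204
c_1 = 72
s_2 = 128
t_2 = 16
a_3 = 256
b_3 = 124
c_3 = 56
a_4 = 88
b_4 = 264
c_4 = 68
a_5 = 280
b_5 = 124
c_5 = 20
u_6 = 344
v_6 = 192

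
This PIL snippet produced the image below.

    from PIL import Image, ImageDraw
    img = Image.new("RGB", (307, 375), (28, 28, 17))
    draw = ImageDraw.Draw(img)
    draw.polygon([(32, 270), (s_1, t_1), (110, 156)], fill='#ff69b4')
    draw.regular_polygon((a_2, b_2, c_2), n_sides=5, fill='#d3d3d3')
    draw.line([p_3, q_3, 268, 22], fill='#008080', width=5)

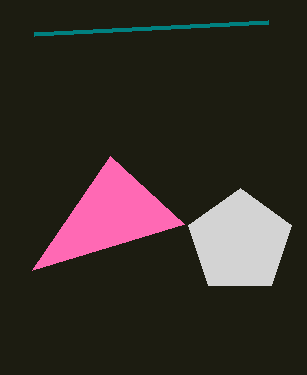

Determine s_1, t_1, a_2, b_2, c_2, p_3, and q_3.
s_1 = 184
t_1 = 224
a_2 = 240
b_2 = 242
c_2 = 54
p_3 = 34
q_3 = 34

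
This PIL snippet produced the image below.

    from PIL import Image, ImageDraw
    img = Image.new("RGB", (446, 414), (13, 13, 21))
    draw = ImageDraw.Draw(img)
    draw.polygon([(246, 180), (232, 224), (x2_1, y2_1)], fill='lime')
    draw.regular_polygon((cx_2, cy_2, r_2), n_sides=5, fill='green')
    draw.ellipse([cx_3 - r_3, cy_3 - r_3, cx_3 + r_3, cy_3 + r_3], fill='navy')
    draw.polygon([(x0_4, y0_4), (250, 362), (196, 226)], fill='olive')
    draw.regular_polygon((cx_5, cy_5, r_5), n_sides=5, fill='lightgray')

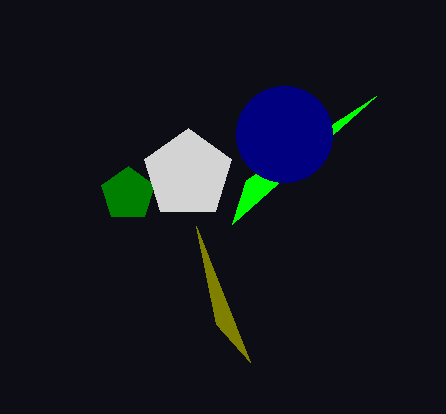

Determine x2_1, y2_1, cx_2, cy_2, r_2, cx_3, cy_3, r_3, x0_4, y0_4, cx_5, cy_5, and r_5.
x2_1 = 376
y2_1 = 96
cx_2 = 128
cy_2 = 194
r_2 = 28
cx_3 = 284
cy_3 = 134
r_3 = 48
x0_4 = 216
y0_4 = 324
cx_5 = 188
cy_5 = 174
r_5 = 46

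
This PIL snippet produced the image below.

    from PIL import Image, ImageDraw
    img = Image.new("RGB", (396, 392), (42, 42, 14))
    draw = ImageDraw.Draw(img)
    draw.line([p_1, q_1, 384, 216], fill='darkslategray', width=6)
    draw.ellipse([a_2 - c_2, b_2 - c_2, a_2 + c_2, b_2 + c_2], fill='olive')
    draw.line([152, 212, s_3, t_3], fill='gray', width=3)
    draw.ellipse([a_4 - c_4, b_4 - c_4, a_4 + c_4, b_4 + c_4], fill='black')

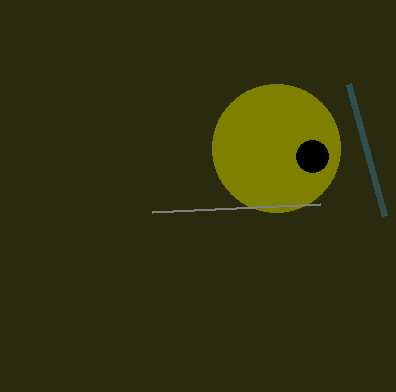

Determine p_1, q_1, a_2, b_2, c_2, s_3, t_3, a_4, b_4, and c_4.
p_1 = 348, q_1 = 84, a_2 = 276, b_2 = 148, c_2 = 64, s_3 = 320, t_3 = 204, a_4 = 312, b_4 = 156, c_4 = 16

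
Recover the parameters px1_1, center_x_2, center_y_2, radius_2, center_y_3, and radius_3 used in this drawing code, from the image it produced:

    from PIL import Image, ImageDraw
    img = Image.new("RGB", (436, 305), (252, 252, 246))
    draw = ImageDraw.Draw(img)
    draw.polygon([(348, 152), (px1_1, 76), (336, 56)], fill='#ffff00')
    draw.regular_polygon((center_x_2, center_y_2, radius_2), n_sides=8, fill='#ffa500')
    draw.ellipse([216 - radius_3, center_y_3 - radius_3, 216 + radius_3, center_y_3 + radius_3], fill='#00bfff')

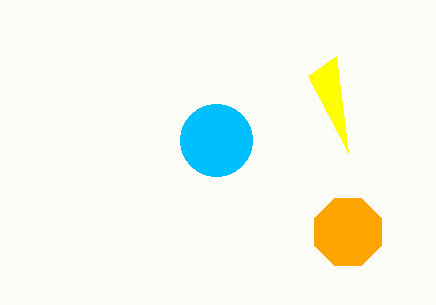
px1_1 = 308; center_x_2 = 348; center_y_2 = 232; radius_2 = 36; center_y_3 = 140; radius_3 = 36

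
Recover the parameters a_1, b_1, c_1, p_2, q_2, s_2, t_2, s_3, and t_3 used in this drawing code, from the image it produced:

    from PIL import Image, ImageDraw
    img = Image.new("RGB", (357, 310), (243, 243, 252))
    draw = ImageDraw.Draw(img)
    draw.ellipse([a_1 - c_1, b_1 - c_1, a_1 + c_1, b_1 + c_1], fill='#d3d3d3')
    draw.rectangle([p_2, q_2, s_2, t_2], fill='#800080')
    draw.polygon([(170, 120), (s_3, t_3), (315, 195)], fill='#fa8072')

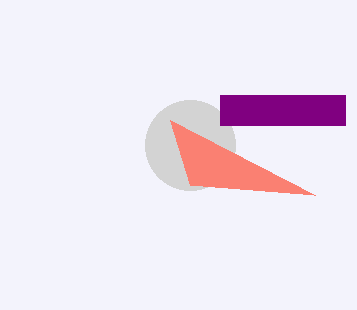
a_1 = 190, b_1 = 145, c_1 = 45, p_2 = 220, q_2 = 95, s_2 = 345, t_2 = 125, s_3 = 190, t_3 = 185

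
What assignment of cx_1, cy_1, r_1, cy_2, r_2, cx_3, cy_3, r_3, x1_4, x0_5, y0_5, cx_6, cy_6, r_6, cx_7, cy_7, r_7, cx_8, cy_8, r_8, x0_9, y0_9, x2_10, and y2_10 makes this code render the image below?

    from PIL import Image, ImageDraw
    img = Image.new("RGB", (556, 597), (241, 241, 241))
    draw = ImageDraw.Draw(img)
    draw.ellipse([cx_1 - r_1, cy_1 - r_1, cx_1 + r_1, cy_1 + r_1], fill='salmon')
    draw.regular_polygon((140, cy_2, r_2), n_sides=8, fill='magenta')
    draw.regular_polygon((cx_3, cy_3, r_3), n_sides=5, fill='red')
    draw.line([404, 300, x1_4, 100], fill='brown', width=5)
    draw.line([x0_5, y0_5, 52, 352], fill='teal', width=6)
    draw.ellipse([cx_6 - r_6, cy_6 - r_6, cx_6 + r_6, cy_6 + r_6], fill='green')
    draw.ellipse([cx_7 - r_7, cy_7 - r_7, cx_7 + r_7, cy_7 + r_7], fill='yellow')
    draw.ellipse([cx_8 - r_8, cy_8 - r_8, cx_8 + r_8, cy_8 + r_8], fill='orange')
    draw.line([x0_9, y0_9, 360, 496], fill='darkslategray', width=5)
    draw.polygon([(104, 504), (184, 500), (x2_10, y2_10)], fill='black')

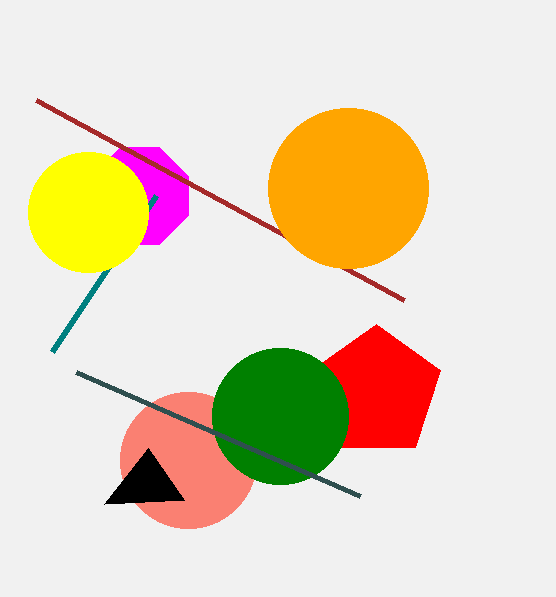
cx_1 = 188
cy_1 = 460
r_1 = 68
cy_2 = 196
r_2 = 52
cx_3 = 376
cy_3 = 392
r_3 = 68
x1_4 = 36
x0_5 = 156
y0_5 = 196
cx_6 = 280
cy_6 = 416
r_6 = 68
cx_7 = 88
cy_7 = 212
r_7 = 60
cx_8 = 348
cy_8 = 188
r_8 = 80
x0_9 = 76
y0_9 = 372
x2_10 = 148
y2_10 = 448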